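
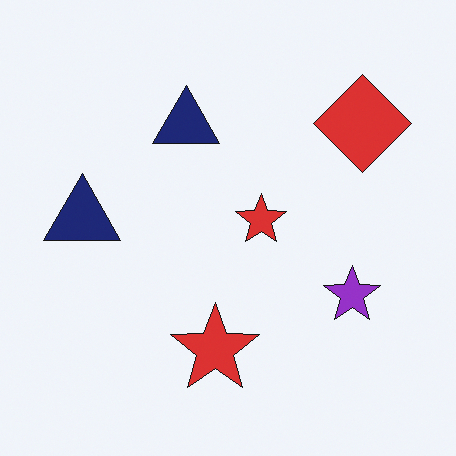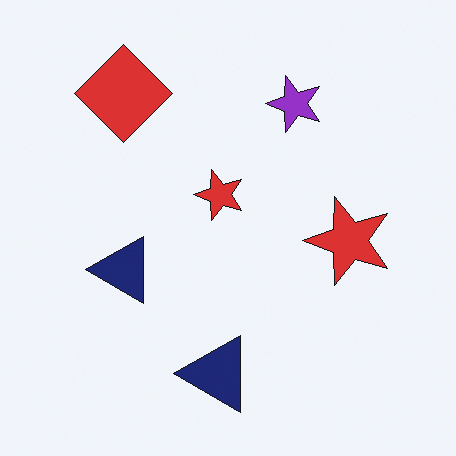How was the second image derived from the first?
The transformation is: rotated 90° counter-clockwise.

The red diamond sits in the top-right of the first image and the top-left of the second — consistent with a whole-image 90° counter-clockwise rotation.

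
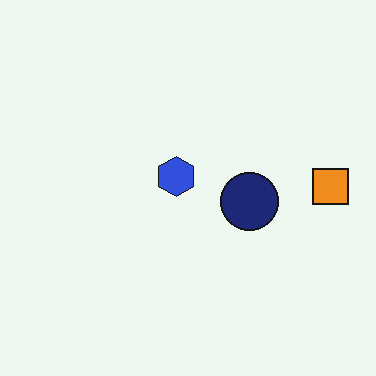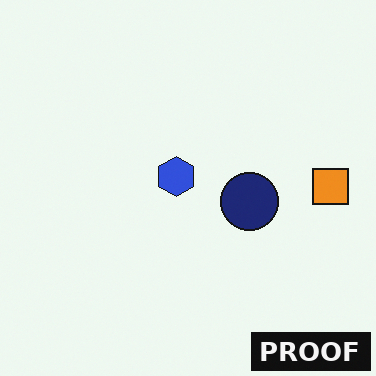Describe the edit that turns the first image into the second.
The transformation is: watermarked with the text "PROOF" in the lower-right corner.

A dark label reading "PROOF" appears in the lower-right corner.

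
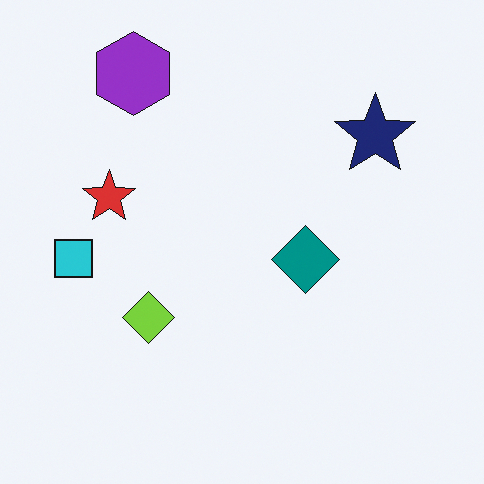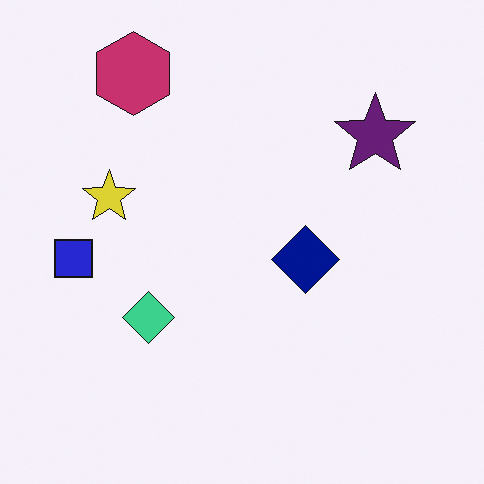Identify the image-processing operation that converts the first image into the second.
It was hue-shifted by a small amount.

Every shape's color has rotated by the same amount around the hue wheel — a uniform hue shift.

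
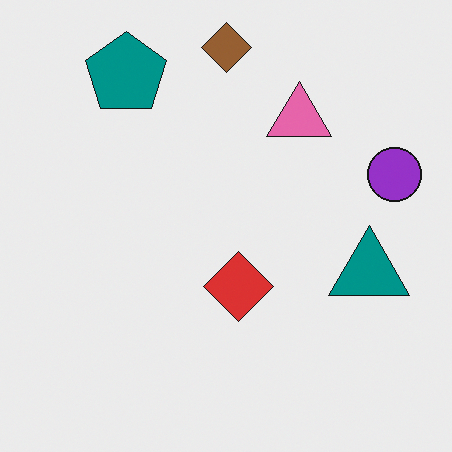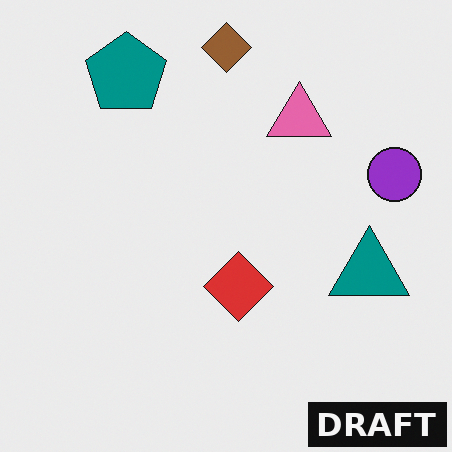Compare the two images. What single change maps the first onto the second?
The image was watermarked with the text "DRAFT" in the lower-right corner.

A dark label reading "DRAFT" appears in the lower-right corner.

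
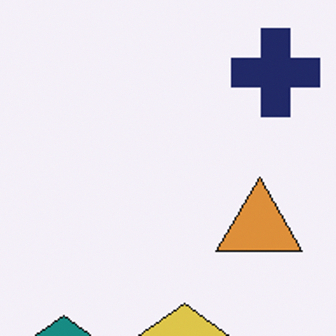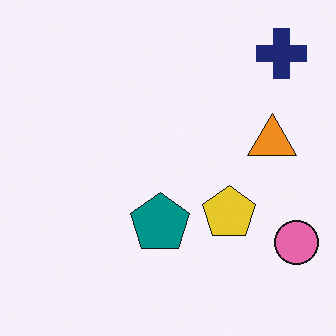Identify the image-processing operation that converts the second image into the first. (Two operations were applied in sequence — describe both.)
This is the original image slightly desaturated, then cropped tightly and scaled back up.

All colors are more muted and greyish — a global saturation change. The visible shapes are larger and the field of view is narrower; shapes near the original edges may be partly or wholly outside the frame — a crop-and-rescale.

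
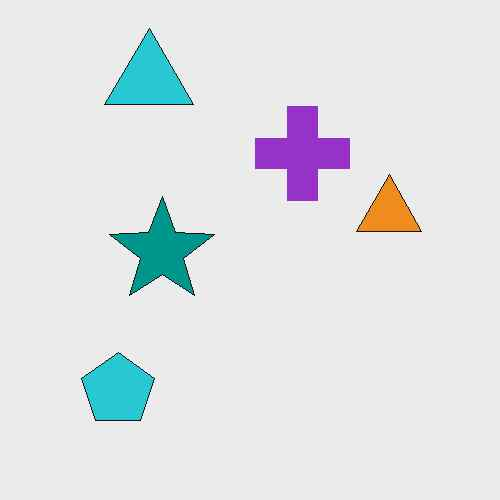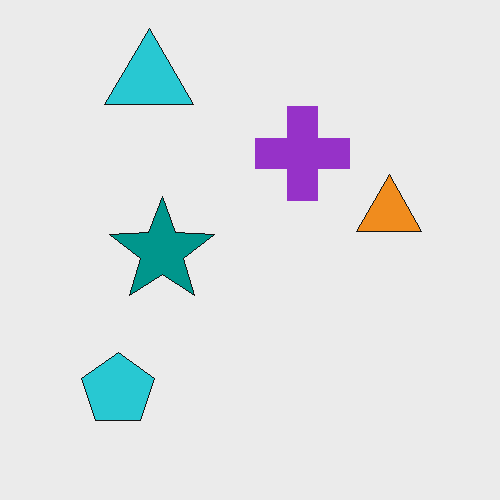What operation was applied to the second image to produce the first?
The image was given moderate JPEG compression.

Blocky 8×8 compression artifacts appear around shape edges and the flat background shows ringing — characteristic JPEG degradation.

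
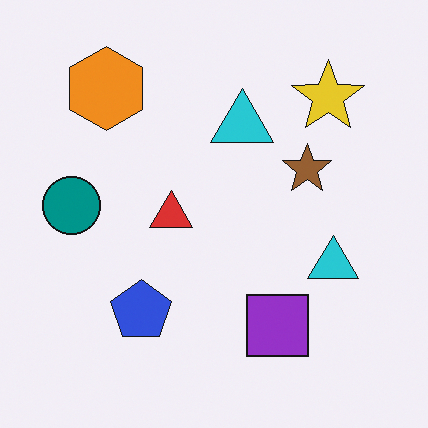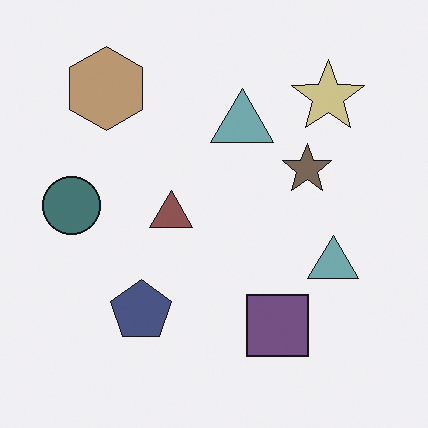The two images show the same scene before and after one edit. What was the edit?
Heavily desaturated.

All colors are more muted and greyish — a global saturation change.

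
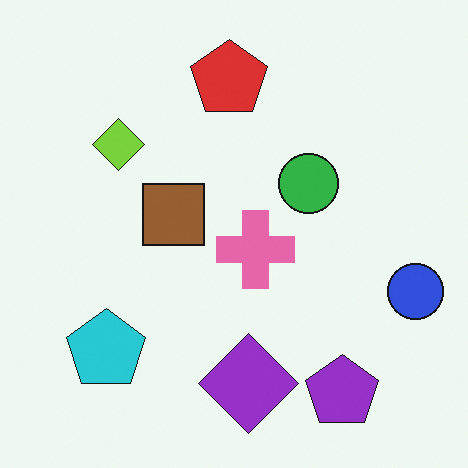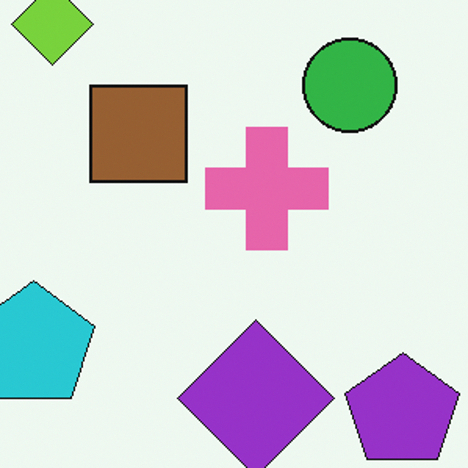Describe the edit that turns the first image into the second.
The second image is the first cropped slightly and scaled back up.

The visible shapes are larger and the field of view is narrower; shapes near the original edges may be partly or wholly outside the frame — a crop-and-rescale.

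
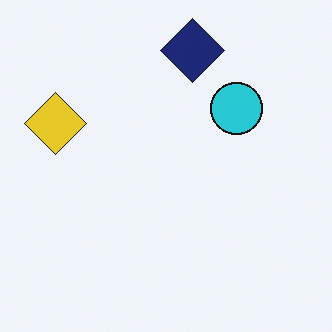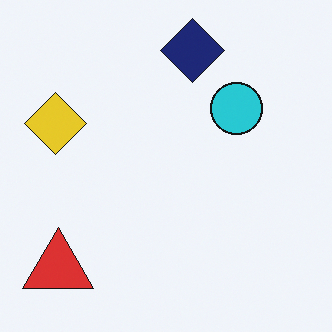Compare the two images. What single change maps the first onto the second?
The image was overlaid with an additional red triangle.

A red triangle appears in the second image that is absent from the first.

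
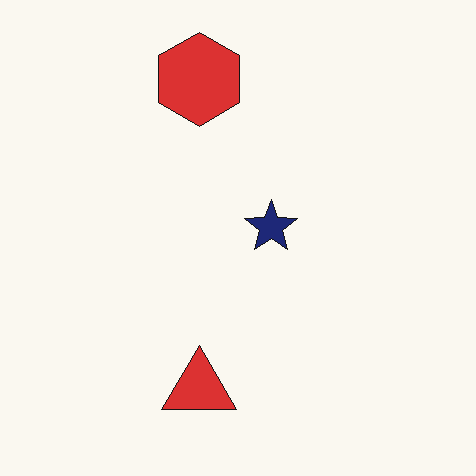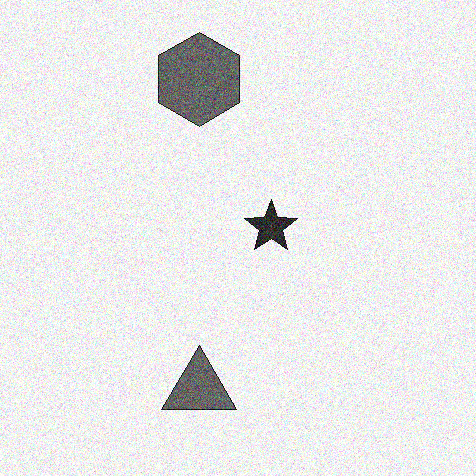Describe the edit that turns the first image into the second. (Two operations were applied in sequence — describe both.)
The transformation is: converted to grayscale, then degraded with visible gaussian noise.

All color is removed — every shape is now a shade of grey. Random speckle covers the whole image, including the flat background.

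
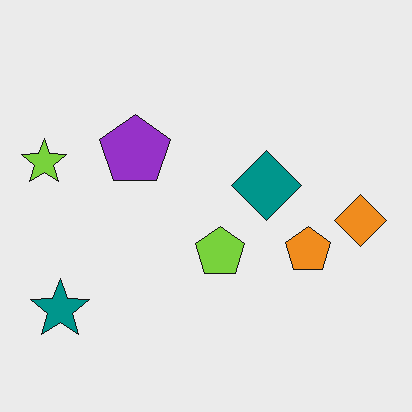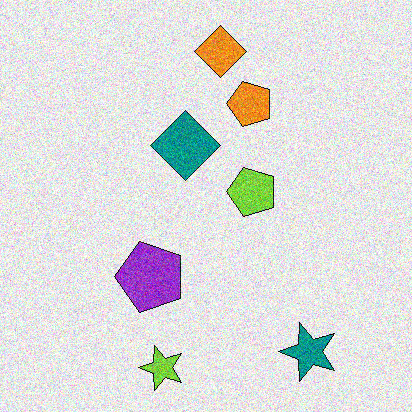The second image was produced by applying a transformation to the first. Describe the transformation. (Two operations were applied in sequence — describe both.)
This is the original image rotated 90° counter-clockwise, then degraded with moderate additive noise.

The teal star sits in the bottom-left of the first image and the bottom-right of the second — consistent with a whole-image 90° counter-clockwise rotation. Random speckle covers the whole image, including the flat background.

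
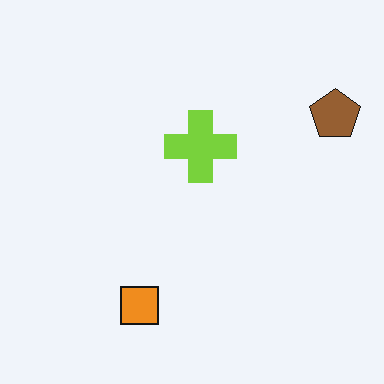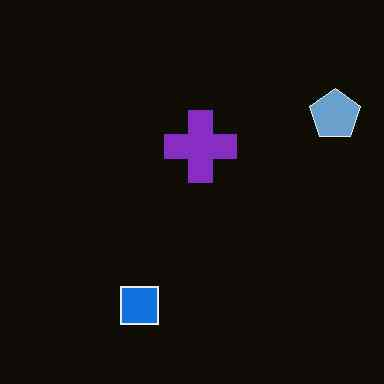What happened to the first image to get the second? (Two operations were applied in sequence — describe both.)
It was color-inverted (negative), then JPEG-compressed with visible artifacts.

The light background has become dark and every shape's color is its complement — a photographic negative. Blocky 8×8 compression artifacts appear around shape edges and the flat background shows ringing — characteristic JPEG degradation.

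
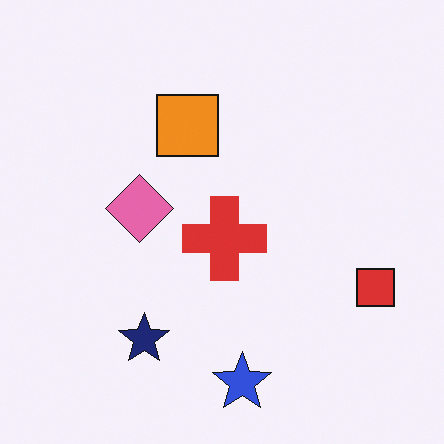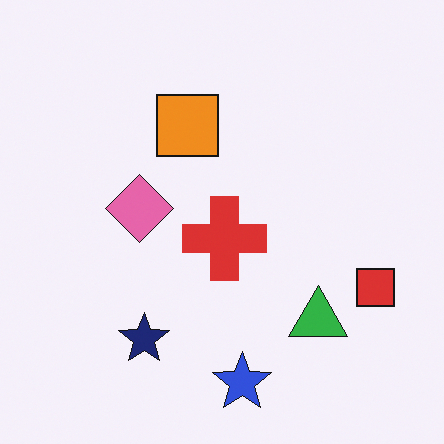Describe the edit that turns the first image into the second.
It was overlaid with an additional green triangle.

A green triangle appears in the second image that is absent from the first.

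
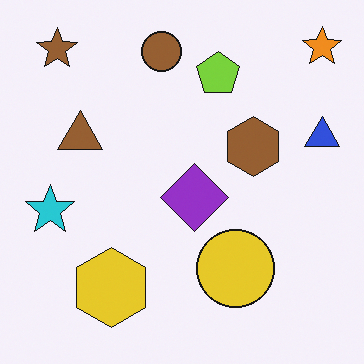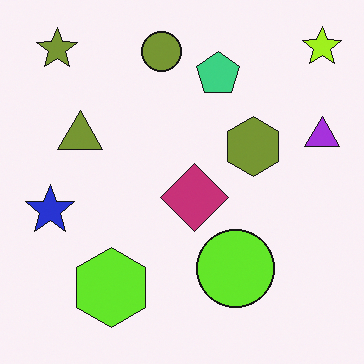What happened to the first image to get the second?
The second image is the first hue-shifted by a small amount.

Every shape's color has rotated by the same amount around the hue wheel — a uniform hue shift.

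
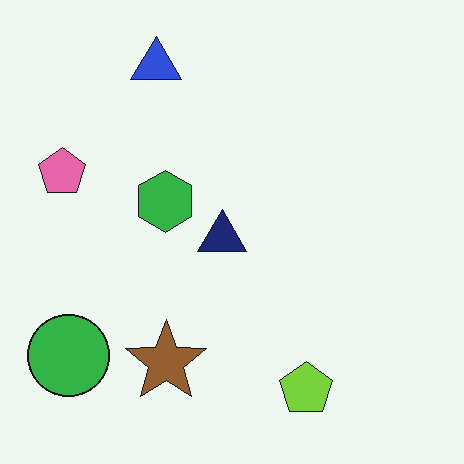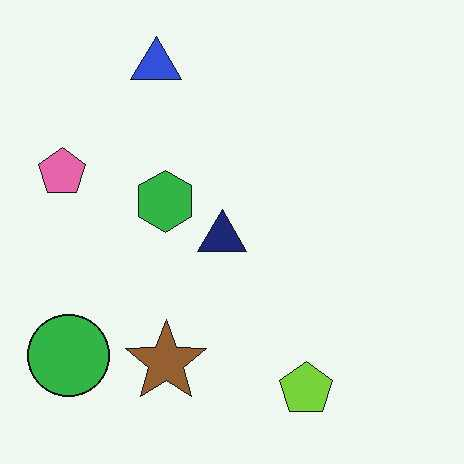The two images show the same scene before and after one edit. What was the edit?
The image was JPEG-compressed with visible artifacts.

Blocky 8×8 compression artifacts appear around shape edges and the flat background shows ringing — characteristic JPEG degradation.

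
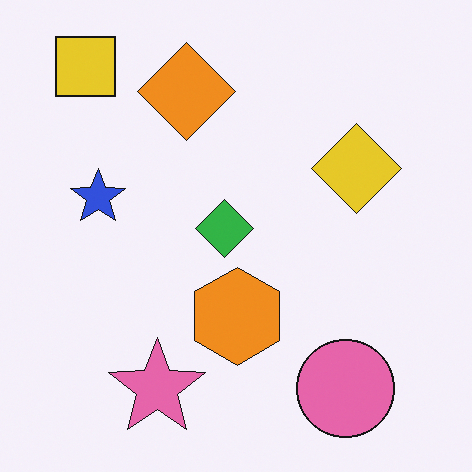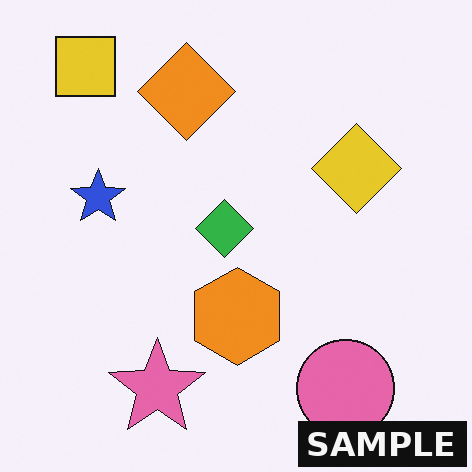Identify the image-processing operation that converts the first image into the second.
This is the original image watermarked with the text "SAMPLE" in the lower-right corner.

A dark label reading "SAMPLE" appears in the lower-right corner.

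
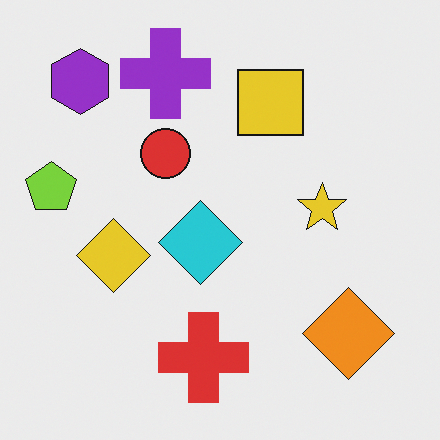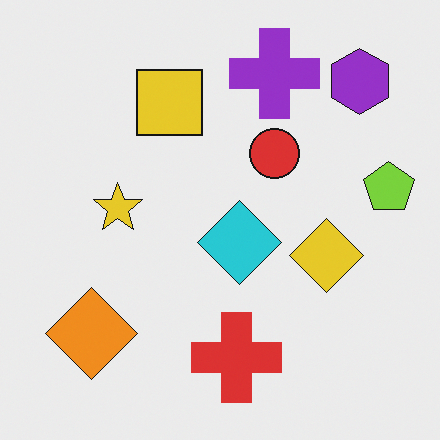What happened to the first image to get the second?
The transformation is: flipped horizontally (left ↔ right).

The lime pentagon is in the left of the first image and the right of the second — shapes on opposite sides of the vertical midline have swapped in a mirror flip.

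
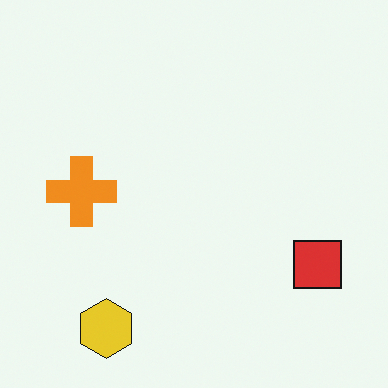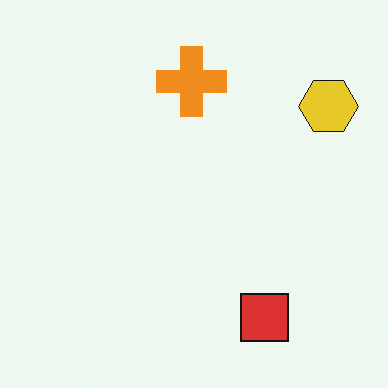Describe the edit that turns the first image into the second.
It was transposed (reflected across the top-left ↔ bottom-right diagonal).

Shapes have swapped their row and column positions — what was in the top-right is now in the bottom-left — a diagonal reflection.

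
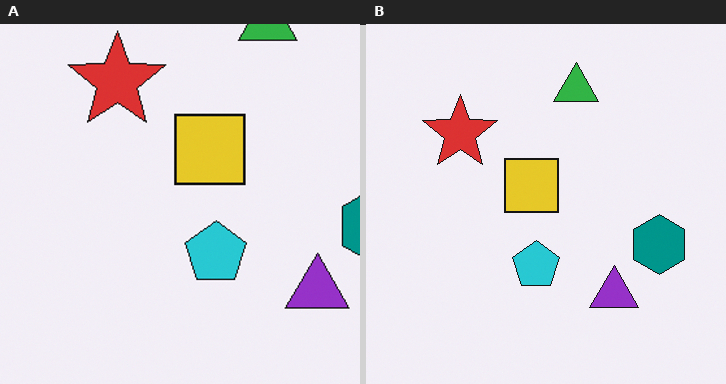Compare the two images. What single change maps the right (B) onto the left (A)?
This is the original image cropped slightly and scaled back up.

The visible shapes are larger and the field of view is narrower; shapes near the original edges may be partly or wholly outside the frame — a crop-and-rescale.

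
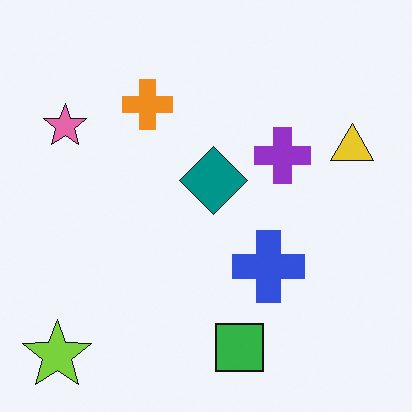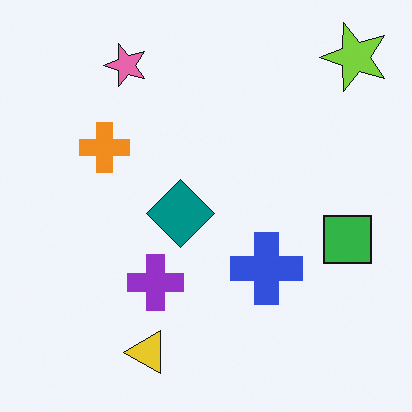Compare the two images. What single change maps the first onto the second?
This is the original image transposed (reflected across the top-left ↔ bottom-right diagonal).

Shapes have swapped their row and column positions — what was in the top-right is now in the bottom-left — a diagonal reflection.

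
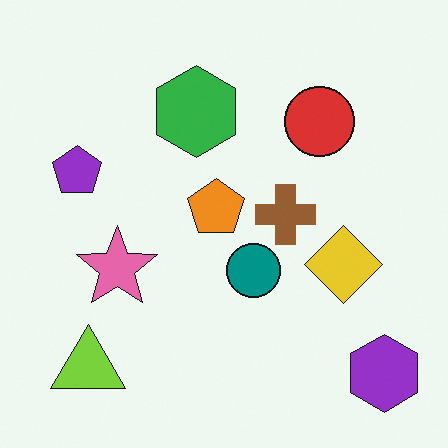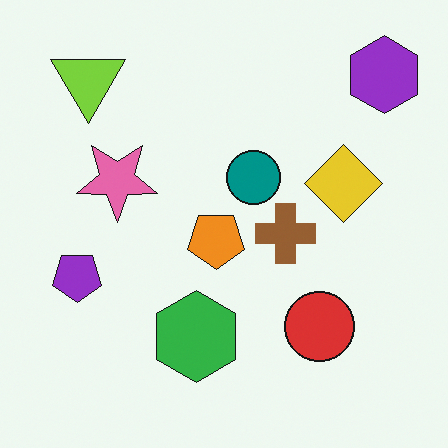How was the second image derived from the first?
The image was flipped vertically (top ↔ bottom).

The purple hexagon is in the bottom-right of the first image and the top-right of the second — shapes on opposite sides of the horizontal midline have swapped in a mirror flip.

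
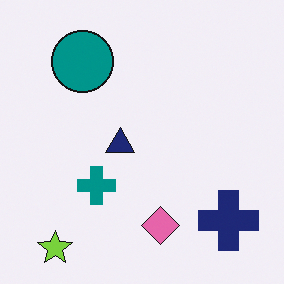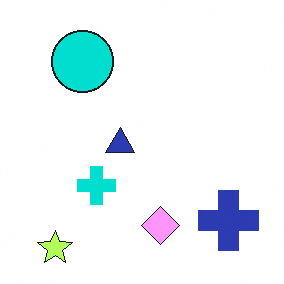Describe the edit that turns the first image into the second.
The transformation is: noticeably brightened.

Every pixel — background and shapes alike — is uniformly brightened.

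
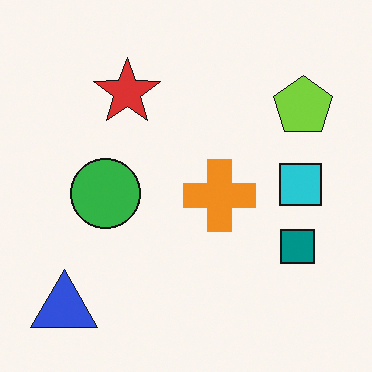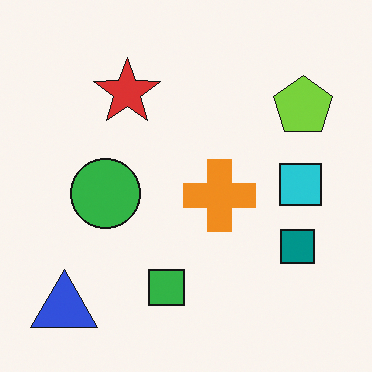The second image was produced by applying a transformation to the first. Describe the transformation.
This is the original image overlaid with an additional green square.

A green square appears in the second image that is absent from the first.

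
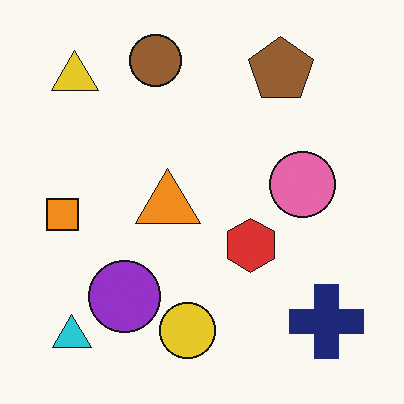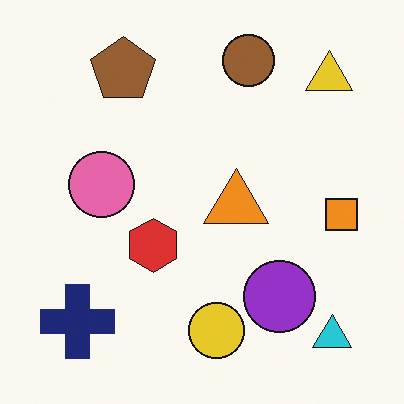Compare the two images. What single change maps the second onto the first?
Flipped horizontally (left ↔ right).

The orange square is in the right of the second image and the left of the first — shapes on opposite sides of the vertical midline have swapped in a mirror flip.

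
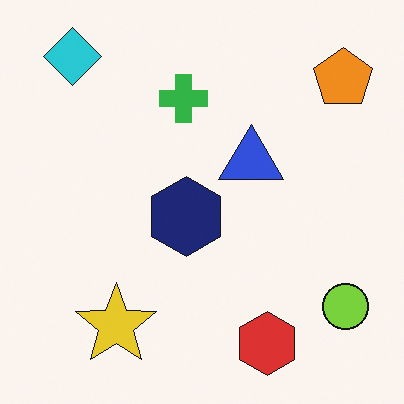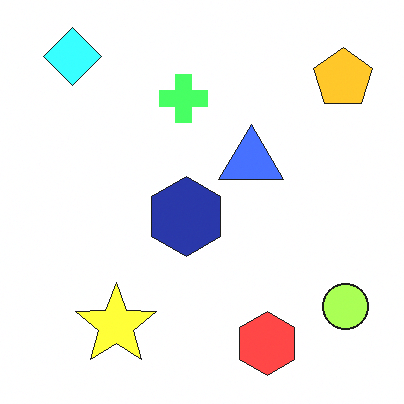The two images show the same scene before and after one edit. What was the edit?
The image was brightened a lot.

Every pixel — background and shapes alike — is uniformly brightened.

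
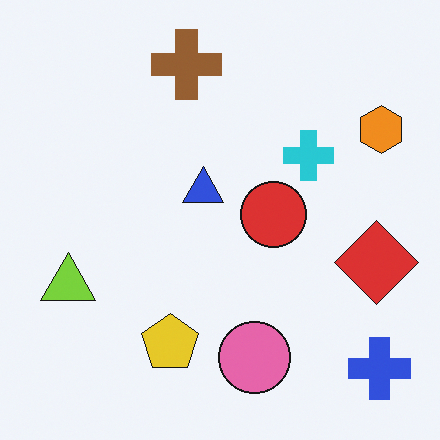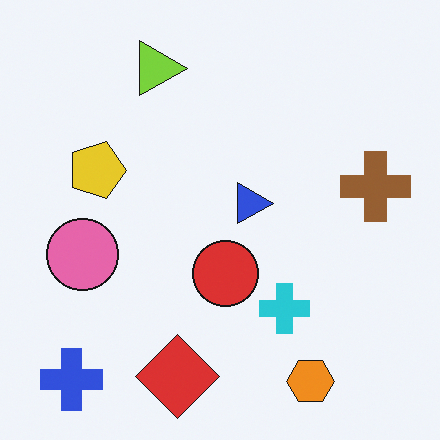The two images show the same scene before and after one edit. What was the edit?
The image was rotated 90° clockwise.

The blue cross sits in the bottom-right of the first image and the bottom-left of the second — consistent with a whole-image 90° clockwise rotation.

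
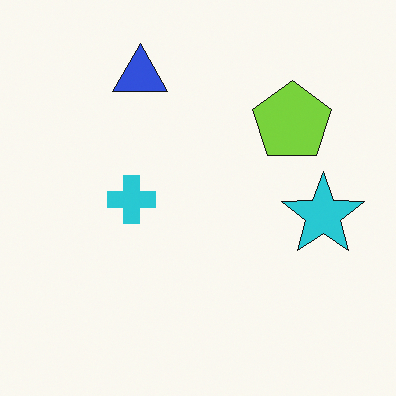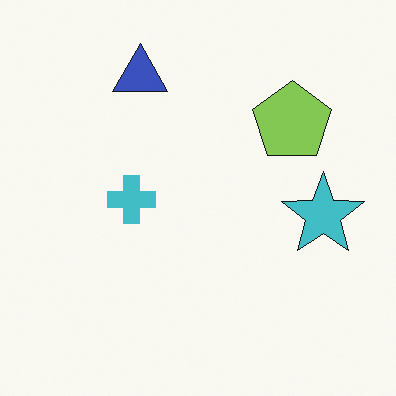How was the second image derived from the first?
The transformation is: slightly desaturated.

All colors are more muted and greyish — a global saturation change.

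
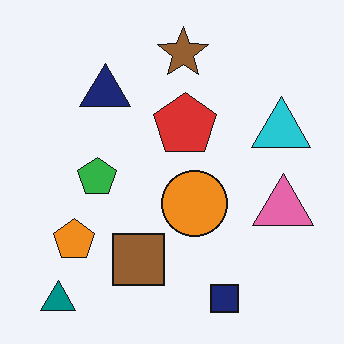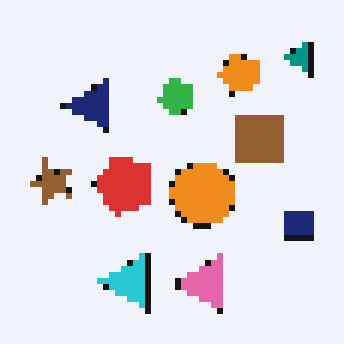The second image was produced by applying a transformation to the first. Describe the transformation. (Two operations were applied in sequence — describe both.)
The second image is the first moderately pixelated, then transposed (reflected across the top-left ↔ bottom-right diagonal).

Shapes are reduced to large square blocks; fine edges and outlines are lost — a downscale-then-upscale (mosaic) effect. Shapes have swapped their row and column positions — what was in the top-right is now in the bottom-left — a diagonal reflection.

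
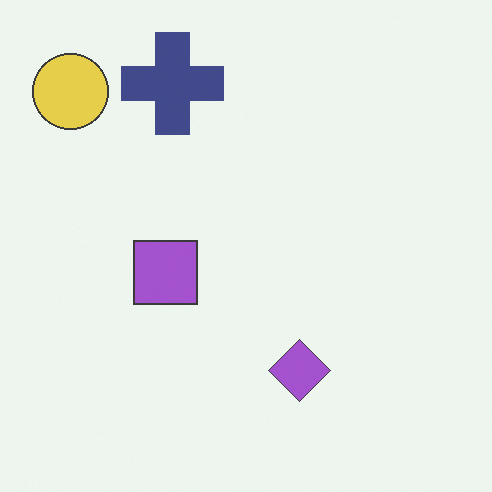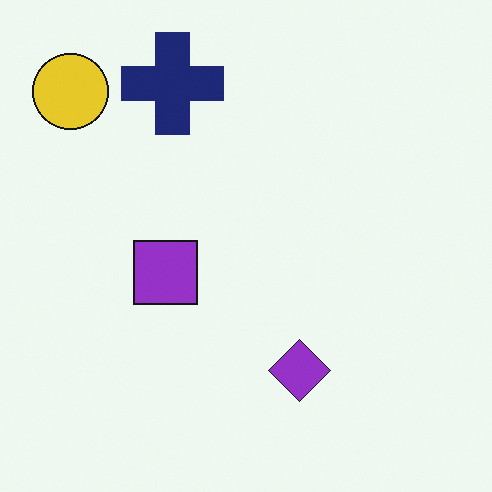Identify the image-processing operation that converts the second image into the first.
It was given slightly reduced contrast.

Tones are pushed toward mid-grey across the whole image — a global contrast change.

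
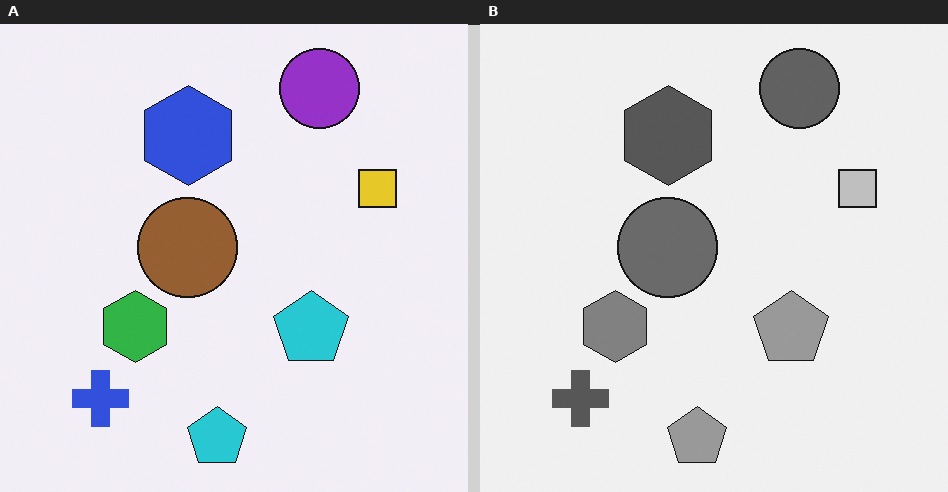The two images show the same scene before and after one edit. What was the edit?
This is the original image converted to grayscale.

All color is removed — every shape is now a shade of grey.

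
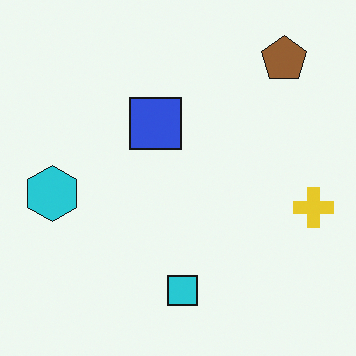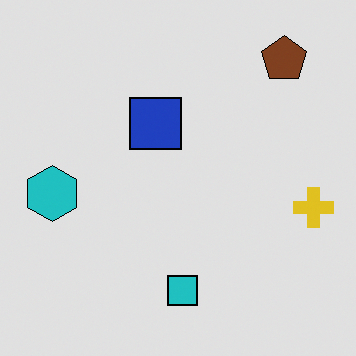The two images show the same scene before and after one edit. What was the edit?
The transformation is: moderately posterized.

Each flat color has snapped to a coarser quantized level — most visibly, the near-white background has dropped to a flat grey.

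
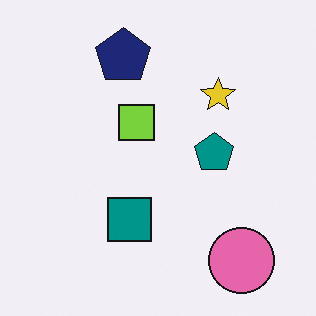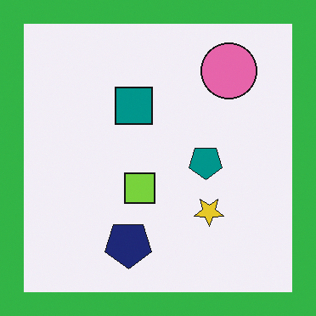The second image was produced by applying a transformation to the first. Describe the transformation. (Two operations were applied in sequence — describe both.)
It was flipped vertically (top ↔ bottom), then framed with a green border.

The pink circle is in the bottom-right of the first image and the top-right of the second — shapes on opposite sides of the horizontal midline have swapped in a mirror flip. A solid green frame runs around the edge of the second image, with the content slightly shrunk inside it.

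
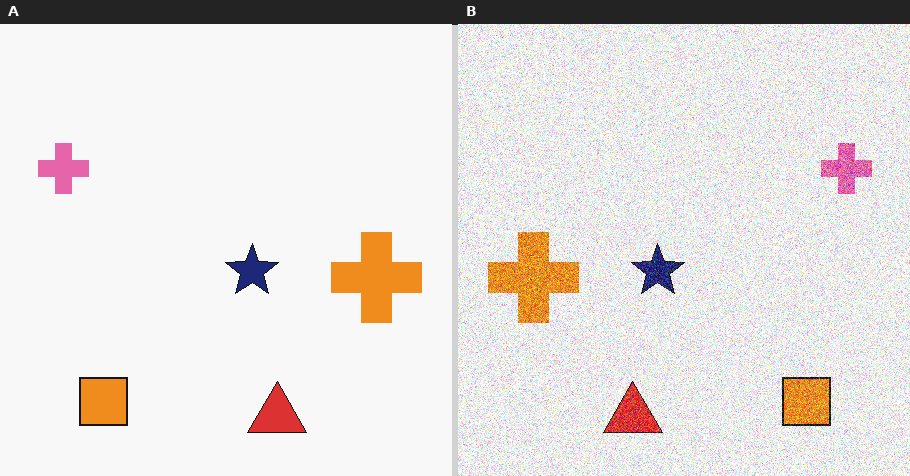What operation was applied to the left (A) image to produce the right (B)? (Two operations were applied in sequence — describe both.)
The image was flipped horizontally (left ↔ right), then degraded with strong gaussian noise.

The pink cross is in the top-left of the left (A) image and the top-right of the right (B) — shapes on opposite sides of the vertical midline have swapped in a mirror flip. Random speckle covers the whole image, including the flat background.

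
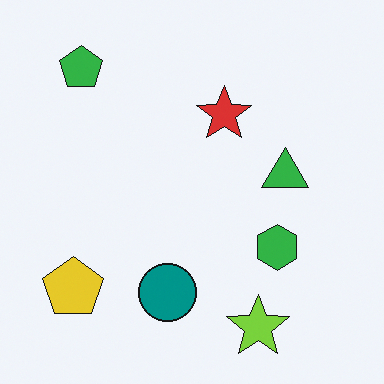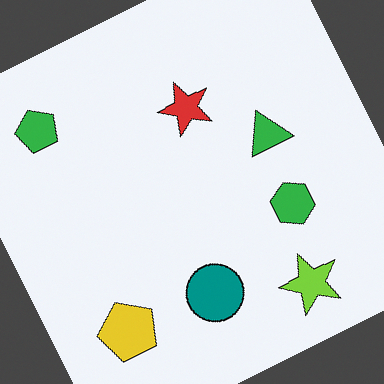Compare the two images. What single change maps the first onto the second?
Rotated counter-clockwise by a moderate amount.

Every shape is tilted by the same angle and the image corners show triangular fill wedges — a whole-image rotation by a non-right angle.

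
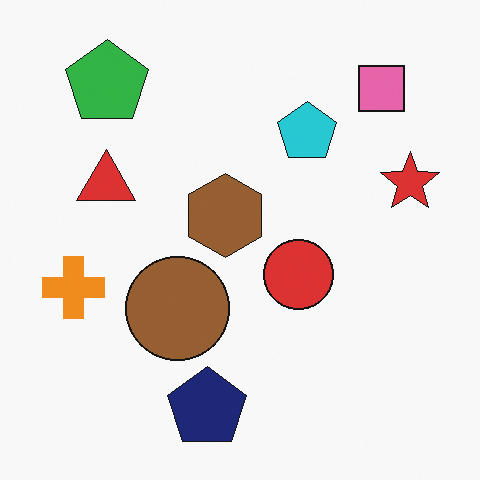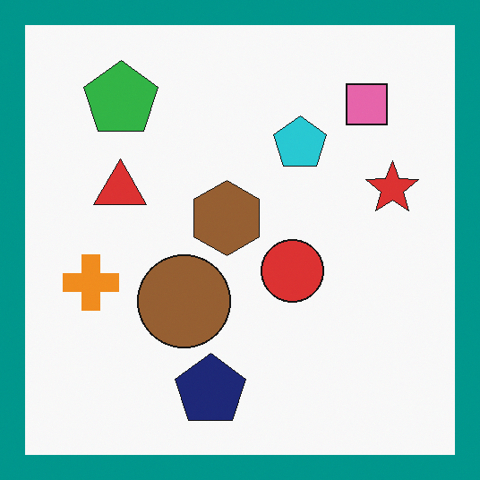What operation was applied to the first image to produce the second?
The image was framed with a teal border.

A solid teal frame runs around the edge of the second image, with the content slightly shrunk inside it.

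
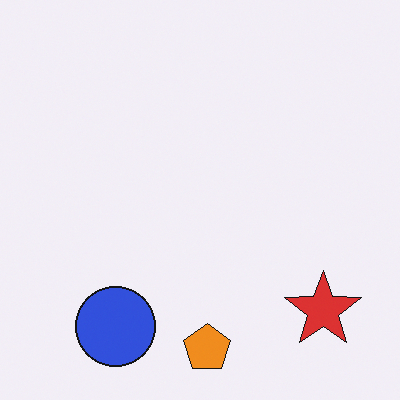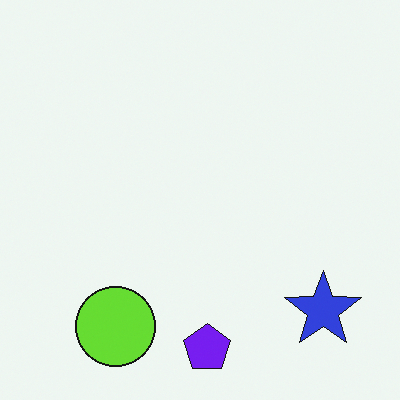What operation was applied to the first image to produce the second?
Hue-shifted by a large amount.

Every shape's color has rotated by the same amount around the hue wheel — a uniform hue shift.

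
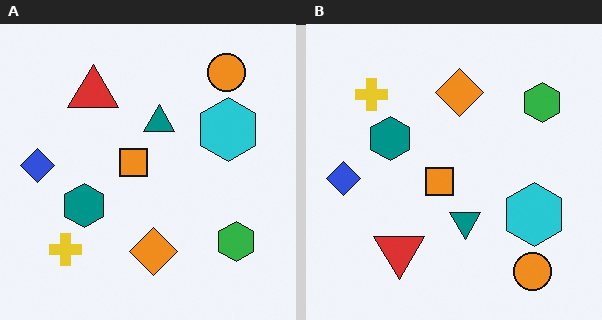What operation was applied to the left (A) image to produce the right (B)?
It was flipped vertically (top ↔ bottom).

The orange circle is in the top-right of the left (A) image and the bottom-right of the right (B) — shapes on opposite sides of the horizontal midline have swapped in a mirror flip.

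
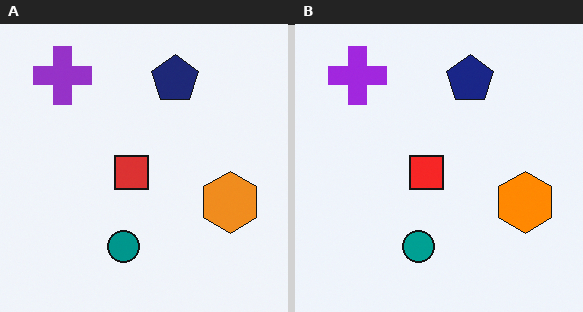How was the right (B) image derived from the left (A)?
It was slightly oversaturated.

All colors are more vivid — a global saturation change.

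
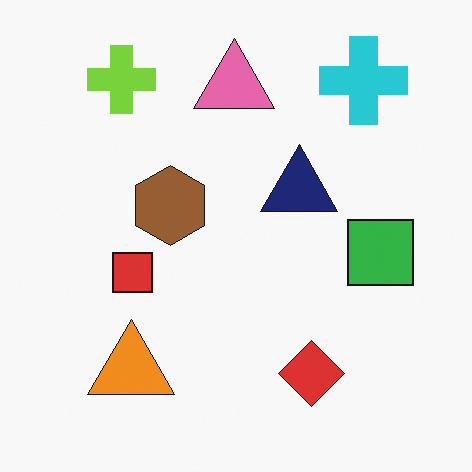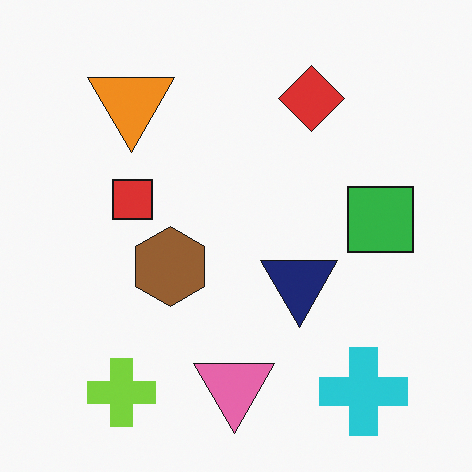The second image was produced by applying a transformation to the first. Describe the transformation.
Flipped vertically (top ↔ bottom).

The lime cross is in the top-left of the first image and the bottom-left of the second — shapes on opposite sides of the horizontal midline have swapped in a mirror flip.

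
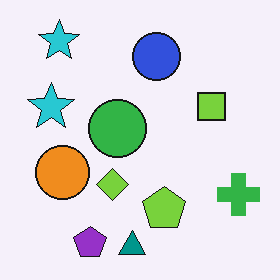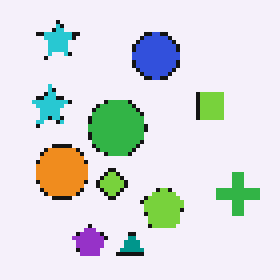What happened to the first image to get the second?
It was lightly pixelated (a mild mosaic effect).

Shapes are reduced to large square blocks; fine edges and outlines are lost — a downscale-then-upscale (mosaic) effect.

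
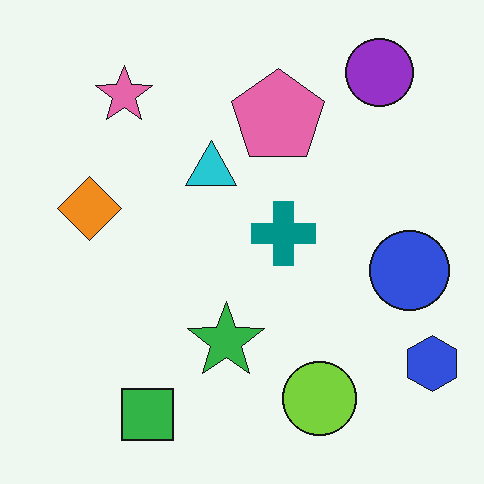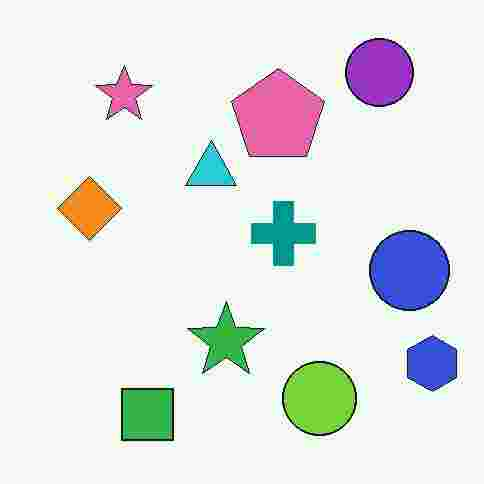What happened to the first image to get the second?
The second image is the first degraded with heavy JPEG compression.

Blocky 8×8 compression artifacts appear around shape edges and the flat background shows ringing — characteristic JPEG degradation.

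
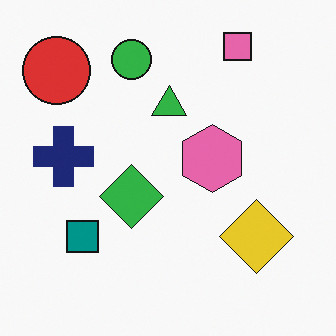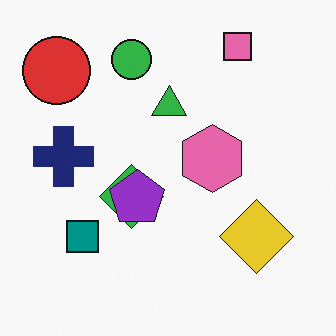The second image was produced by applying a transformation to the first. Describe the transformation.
The second image is the first overlaid with an additional purple pentagon.

A purple pentagon appears in the second image that is absent from the first.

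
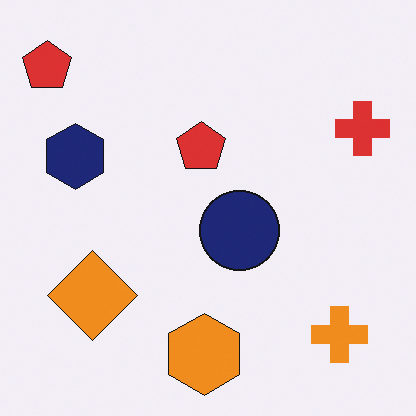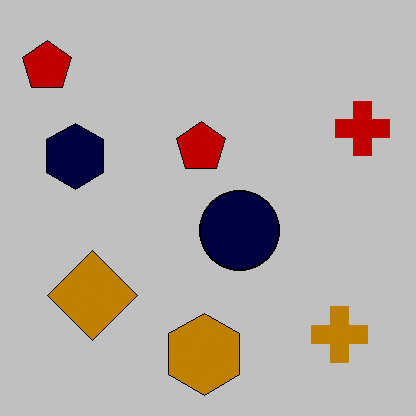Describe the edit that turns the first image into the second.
The transformation is: aggressively posterized.

Each flat color has snapped to a coarser quantized level — most visibly, the near-white background has dropped to a flat grey.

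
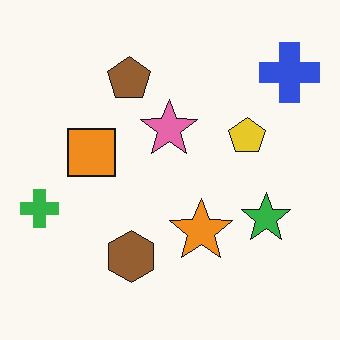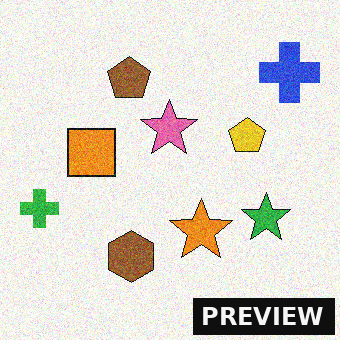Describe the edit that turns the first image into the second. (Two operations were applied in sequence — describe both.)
The transformation is: degraded with visible gaussian noise, then watermarked with the text "PREVIEW" in the lower-right corner.

Random speckle covers the whole image, including the flat background. A dark label reading "PREVIEW" appears in the lower-right corner.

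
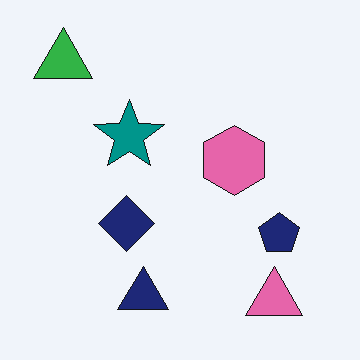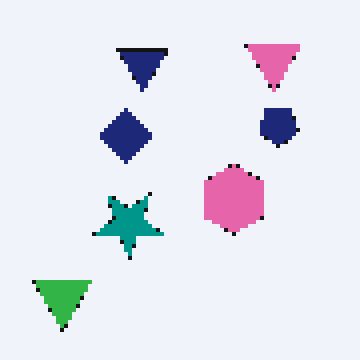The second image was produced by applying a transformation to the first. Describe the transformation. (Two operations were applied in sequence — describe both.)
The transformation is: flipped vertically (top ↔ bottom), then mildly pixelated.

The pink triangle is in the bottom-right of the first image and the top-right of the second — shapes on opposite sides of the horizontal midline have swapped in a mirror flip. Shapes are reduced to large square blocks; fine edges and outlines are lost — a downscale-then-upscale (mosaic) effect.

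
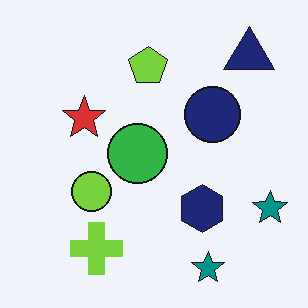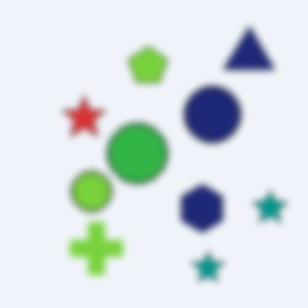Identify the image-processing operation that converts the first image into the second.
The second image is the first moderately blurred.

Shape edges and outlines are uniformly softened across the whole image.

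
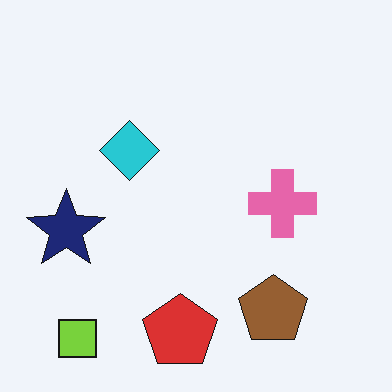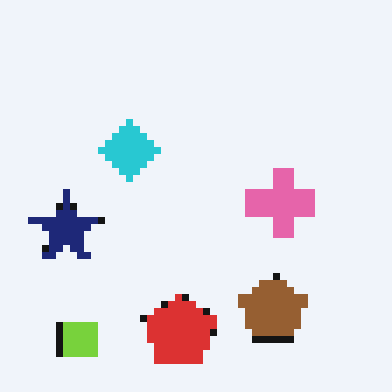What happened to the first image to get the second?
It was moderately pixelated.

Shapes are reduced to large square blocks; fine edges and outlines are lost — a downscale-then-upscale (mosaic) effect.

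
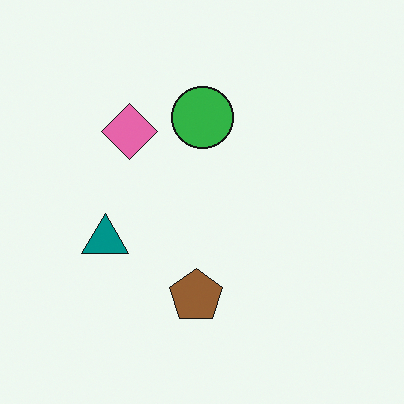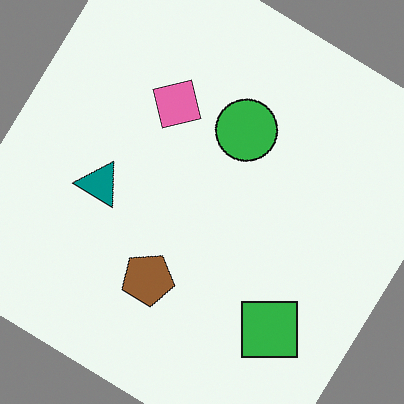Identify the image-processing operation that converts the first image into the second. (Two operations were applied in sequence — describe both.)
The transformation is: rotated clockwise by a large amount — several tens of degrees, then overlaid with an additional green square.

Every shape is tilted by the same angle and the image corners show triangular fill wedges — a whole-image rotation by a non-right angle. A green square appears in the second image that is absent from the first.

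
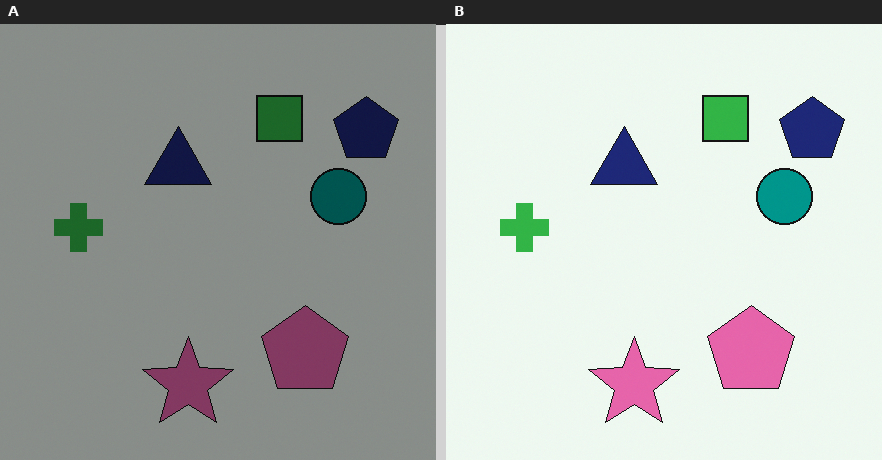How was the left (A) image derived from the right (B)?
The left (A) image is the right (B) darkened a lot.

Every pixel — background and shapes alike — is uniformly darkened.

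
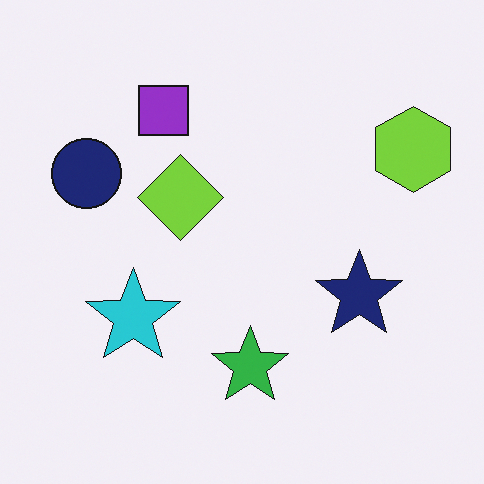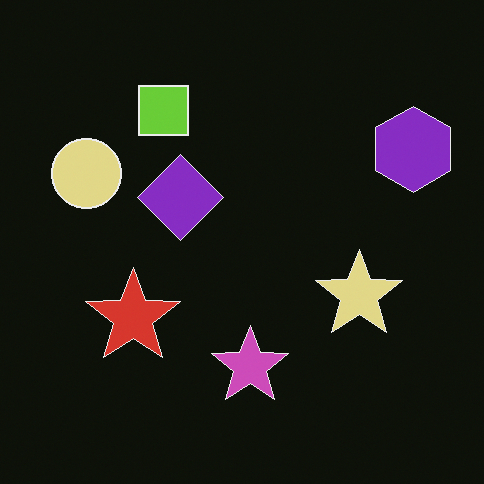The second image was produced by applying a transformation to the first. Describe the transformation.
The transformation is: color-inverted (negative).

The light background has become dark and every shape's color is its complement — a photographic negative.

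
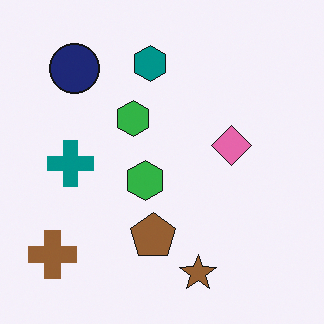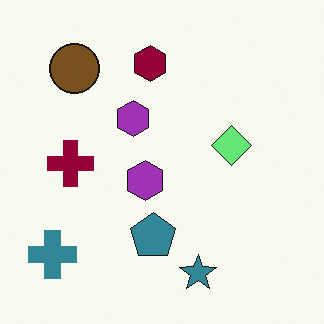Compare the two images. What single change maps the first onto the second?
The image was hue-shifted by a large amount.

Every shape's color has rotated by the same amount around the hue wheel — a uniform hue shift.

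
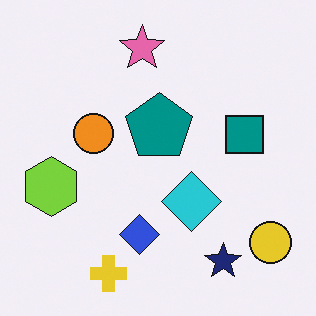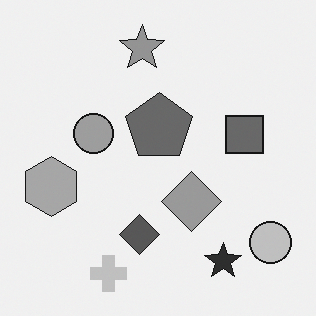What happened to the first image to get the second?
This is the original image converted to grayscale.

All color is removed — every shape is now a shade of grey.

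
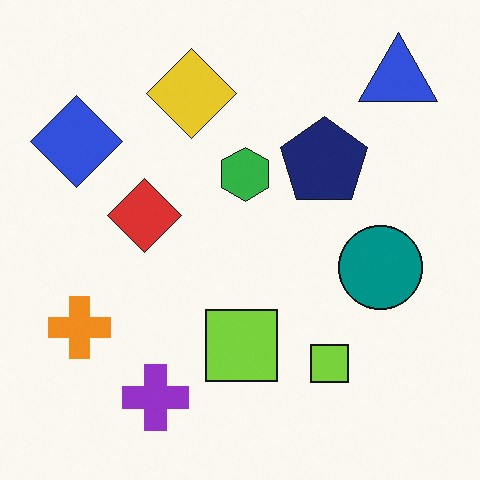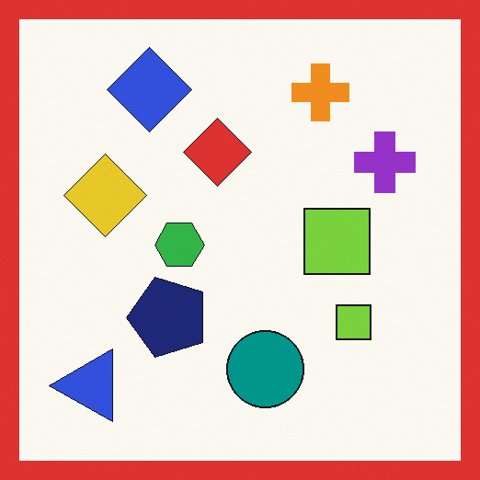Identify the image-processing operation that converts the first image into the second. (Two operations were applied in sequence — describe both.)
It was transposed (reflected across the top-left ↔ bottom-right diagonal), then framed with a red border.

Shapes have swapped their row and column positions — what was in the top-right is now in the bottom-left — a diagonal reflection. A solid red frame runs around the edge of the second image, with the content slightly shrunk inside it.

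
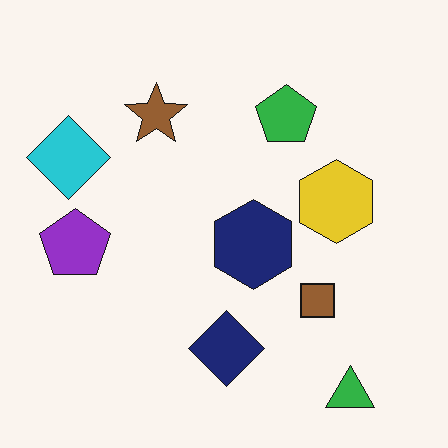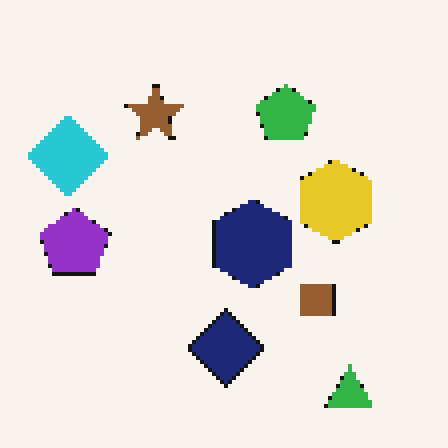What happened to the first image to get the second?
The image was mildly pixelated.

Shapes are reduced to large square blocks; fine edges and outlines are lost — a downscale-then-upscale (mosaic) effect.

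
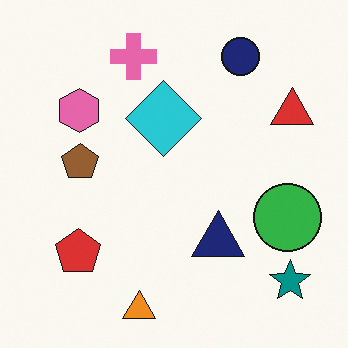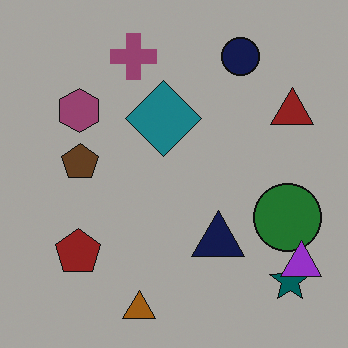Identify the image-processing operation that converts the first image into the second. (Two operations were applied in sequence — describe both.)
Darkened a lot, then overlaid with an additional purple triangle.

Every pixel — background and shapes alike — is uniformly darkened. A purple triangle appears in the second image that is absent from the first.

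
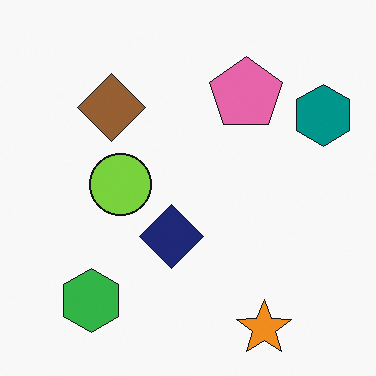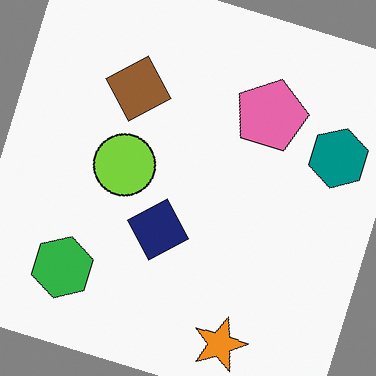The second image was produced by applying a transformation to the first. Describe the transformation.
The image was rotated clockwise by a moderate amount.

Every shape is tilted by the same angle and the image corners show triangular fill wedges — a whole-image rotation by a non-right angle.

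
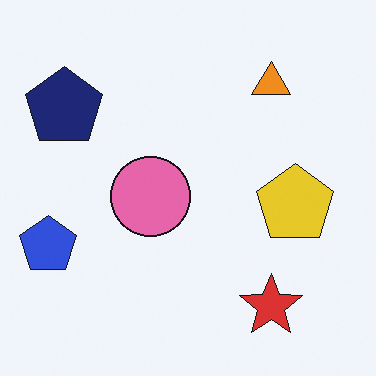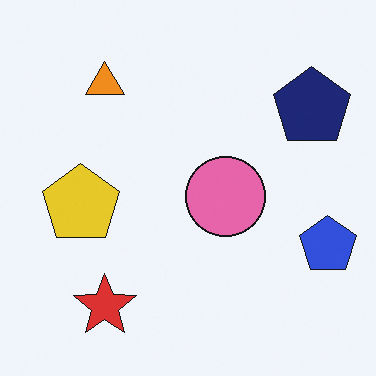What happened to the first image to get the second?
Flipped horizontally (left ↔ right).

The blue pentagon is in the left of the first image and the right of the second — shapes on opposite sides of the vertical midline have swapped in a mirror flip.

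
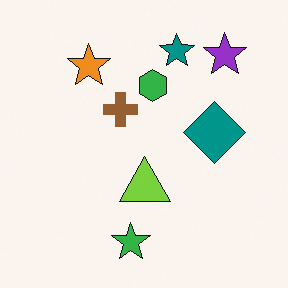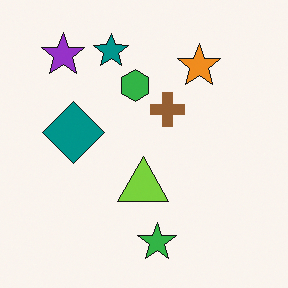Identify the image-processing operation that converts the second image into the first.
This is the original image flipped horizontally (left ↔ right).

The purple star is in the top-left of the second image and the top-right of the first — shapes on opposite sides of the vertical midline have swapped in a mirror flip.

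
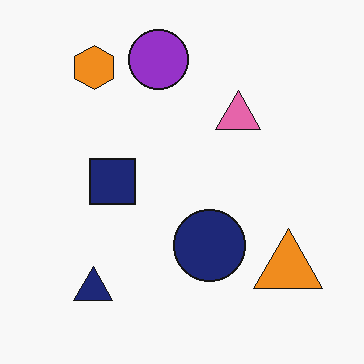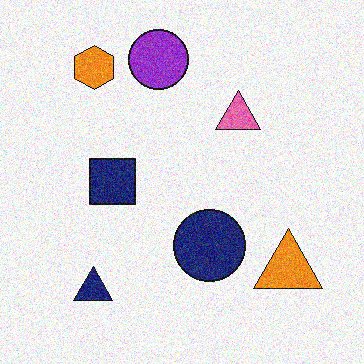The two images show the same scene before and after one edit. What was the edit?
It was degraded with moderate additive noise.

Random speckle covers the whole image, including the flat background.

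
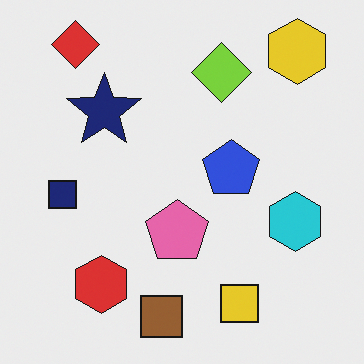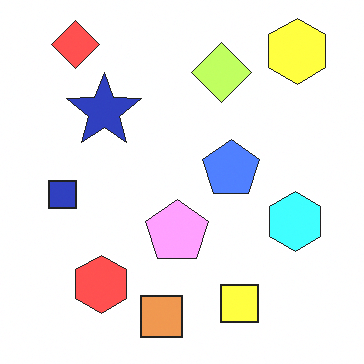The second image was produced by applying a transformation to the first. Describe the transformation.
Noticeably brightened.

Every pixel — background and shapes alike — is uniformly brightened.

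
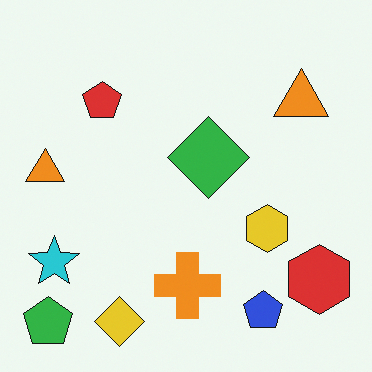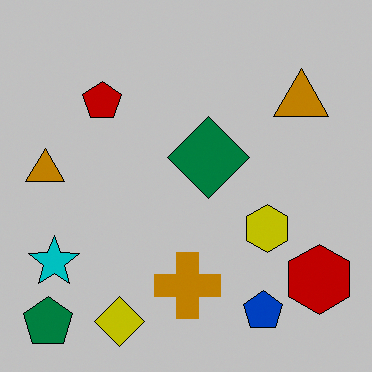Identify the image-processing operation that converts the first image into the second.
The transformation is: aggressively posterized.

Each flat color has snapped to a coarser quantized level — most visibly, the near-white background has dropped to a flat grey.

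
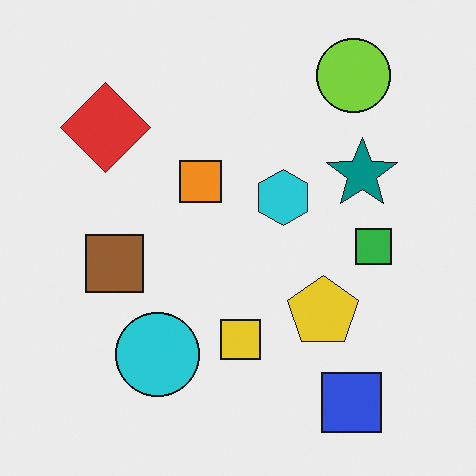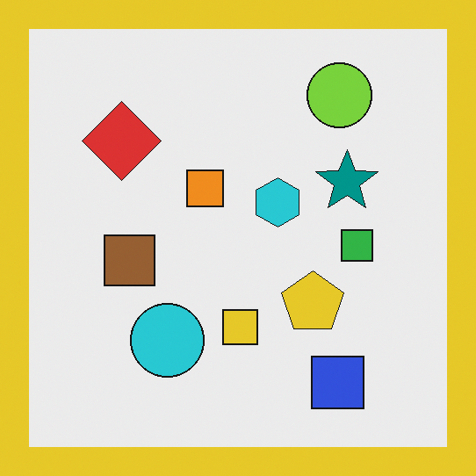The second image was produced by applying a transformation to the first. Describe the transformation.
The second image is the first framed with a yellow border.

A solid yellow frame runs around the edge of the second image, with the content slightly shrunk inside it.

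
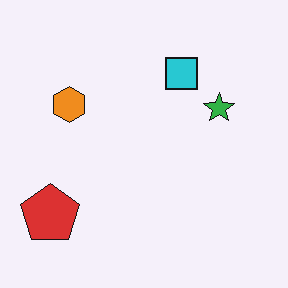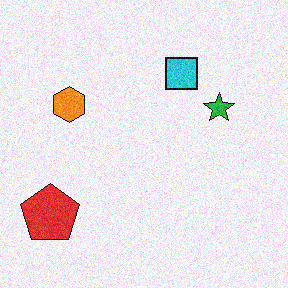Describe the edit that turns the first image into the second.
This is the original image degraded with moderate additive noise.

Random speckle covers the whole image, including the flat background.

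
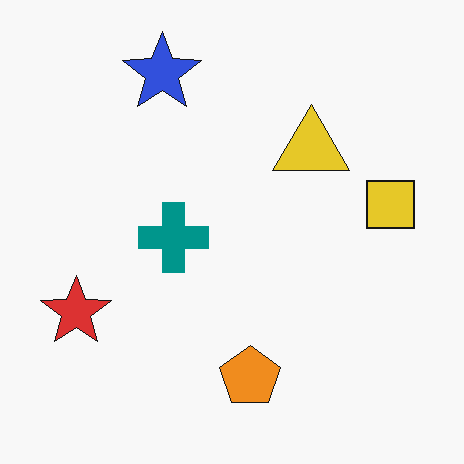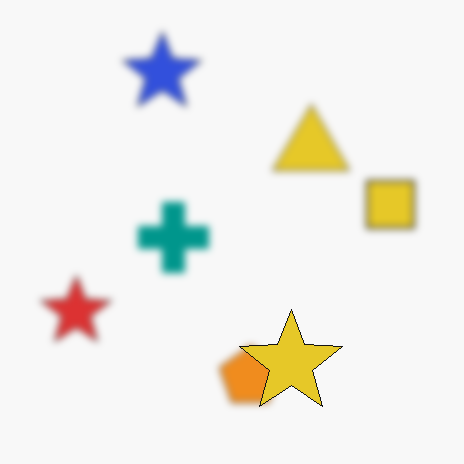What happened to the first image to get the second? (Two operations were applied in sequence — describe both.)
This is the original image noticeably gaussian-blurred, then overlaid with an additional yellow star.

Shape edges and outlines are uniformly softened across the whole image. A yellow star appears in the second image that is absent from the first.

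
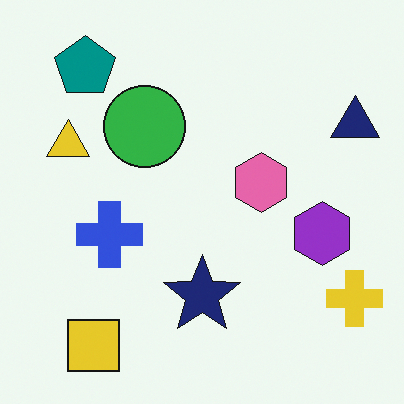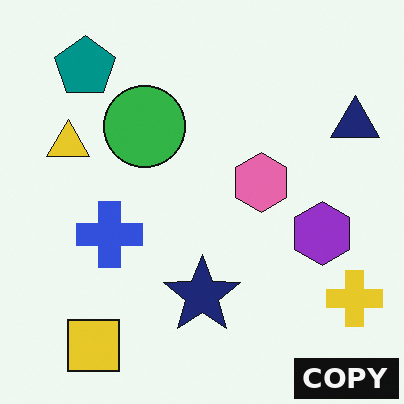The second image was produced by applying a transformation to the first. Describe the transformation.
It was watermarked with the text "COPY" in the lower-right corner.

A dark label reading "COPY" appears in the lower-right corner.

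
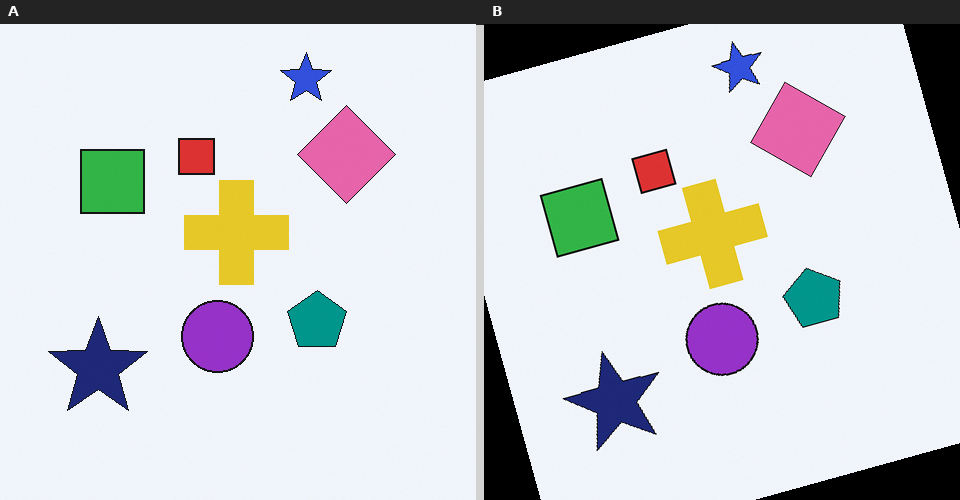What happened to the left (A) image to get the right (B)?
The image was rotated counter-clockwise by a clearly visible amount.

Every shape is tilted by the same angle and the image corners show triangular fill wedges — a whole-image rotation by a non-right angle.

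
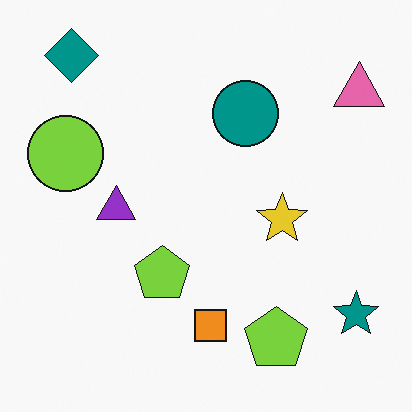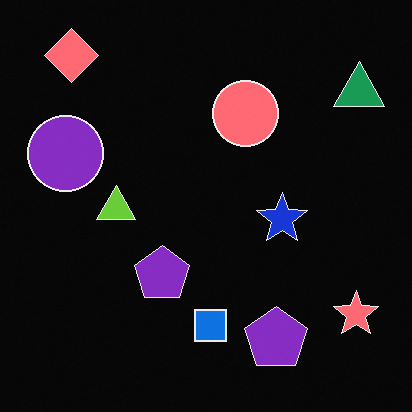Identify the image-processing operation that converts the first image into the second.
It was color-inverted (negative).

The light background has become dark and every shape's color is its complement — a photographic negative.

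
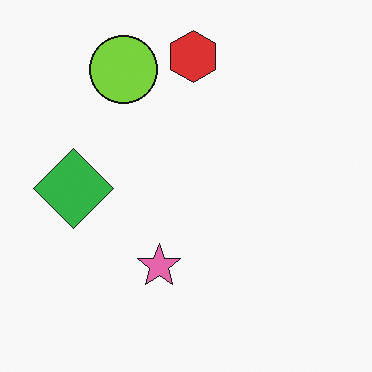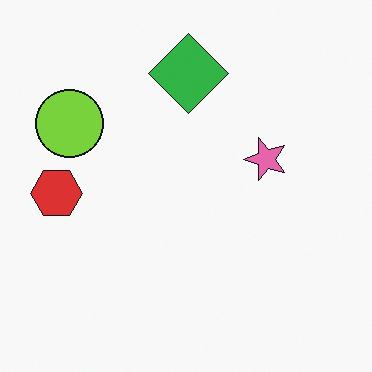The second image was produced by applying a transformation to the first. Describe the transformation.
Transposed (reflected across the top-left ↔ bottom-right diagonal).

Shapes have swapped their row and column positions — what was in the top-right is now in the bottom-left — a diagonal reflection.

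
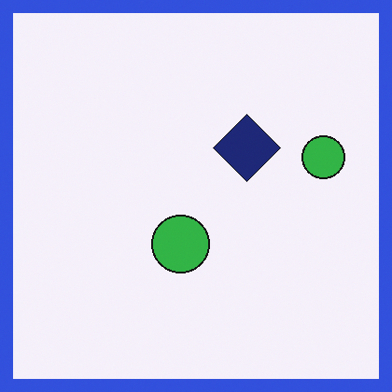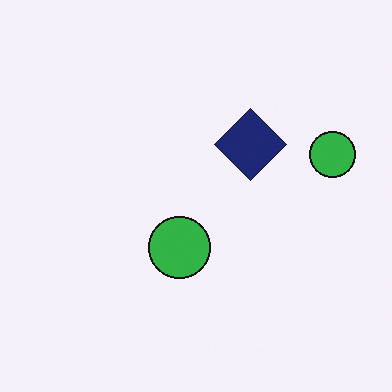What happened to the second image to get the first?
Framed with a blue border.

A solid blue frame runs around the edge of the first image, with the content slightly shrunk inside it.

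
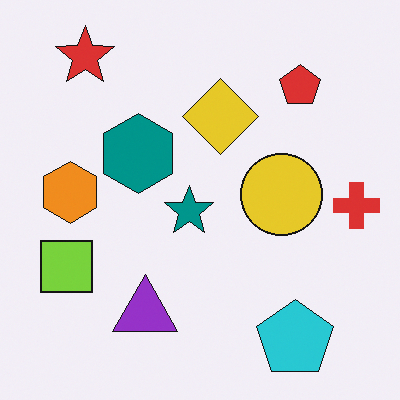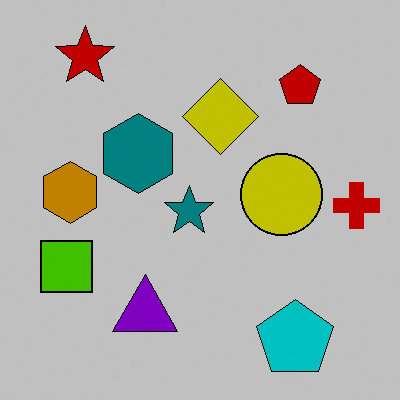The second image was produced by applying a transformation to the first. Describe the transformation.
The transformation is: aggressively posterized.

Each flat color has snapped to a coarser quantized level — most visibly, the near-white background has dropped to a flat grey.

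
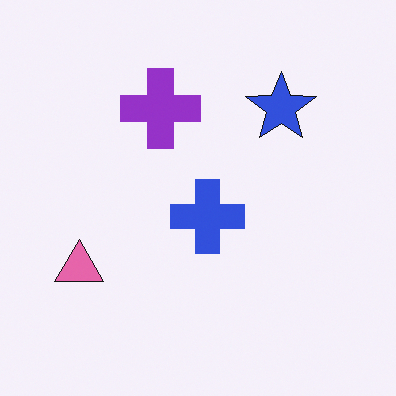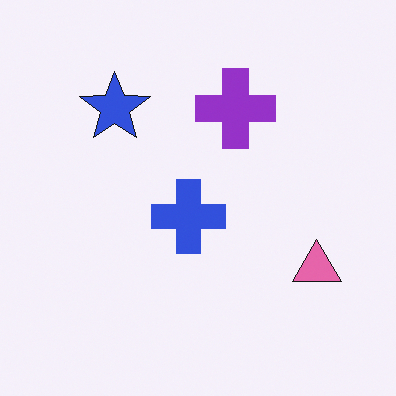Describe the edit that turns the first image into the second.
The transformation is: flipped horizontally (left ↔ right).

The pink triangle is in the bottom-left of the first image and the bottom-right of the second — shapes on opposite sides of the vertical midline have swapped in a mirror flip.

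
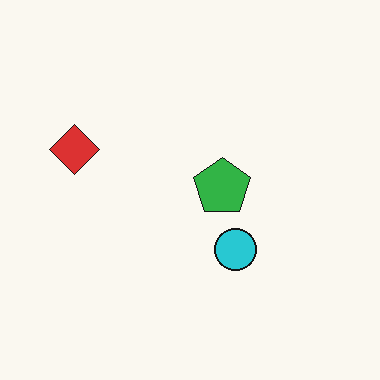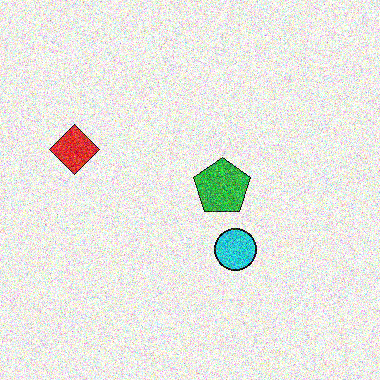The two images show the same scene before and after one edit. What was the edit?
The image was degraded with heavy additive noise.

Random speckle covers the whole image, including the flat background.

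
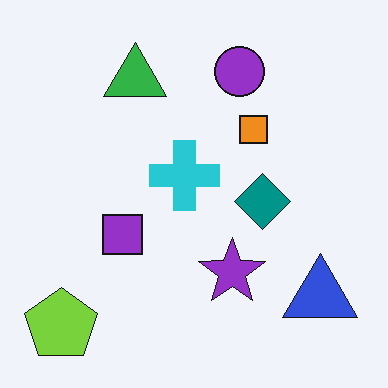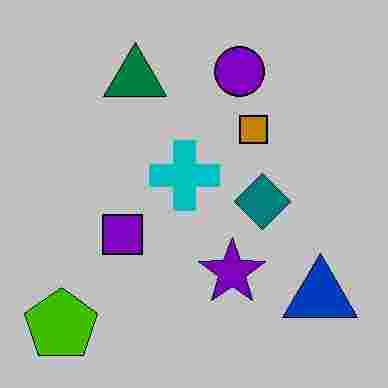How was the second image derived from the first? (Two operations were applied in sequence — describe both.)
This is the original image heavily posterized to just a handful of flat colors, then degraded with heavy JPEG compression.

Each flat color has snapped to a coarser quantized level — most visibly, the near-white background has dropped to a flat grey. Blocky 8×8 compression artifacts appear around shape edges and the flat background shows ringing — characteristic JPEG degradation.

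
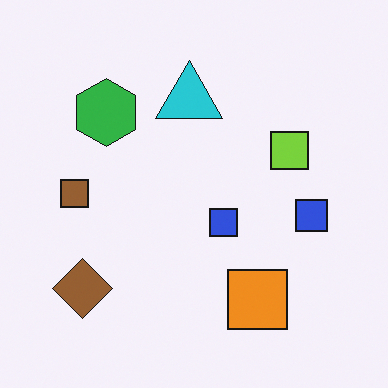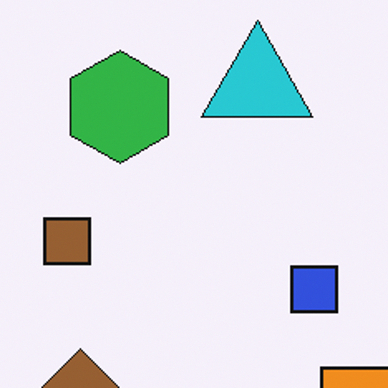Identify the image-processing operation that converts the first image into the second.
It was cropped tightly and scaled back up.

The visible shapes are larger and the field of view is narrower; shapes near the original edges may be partly or wholly outside the frame — a crop-and-rescale.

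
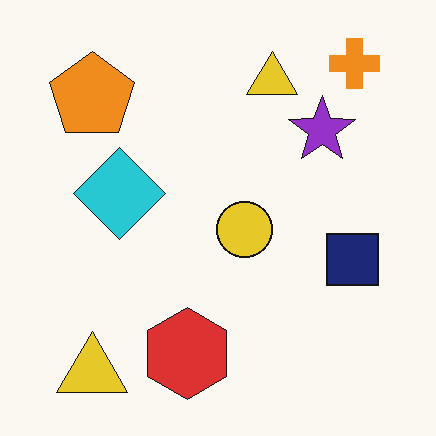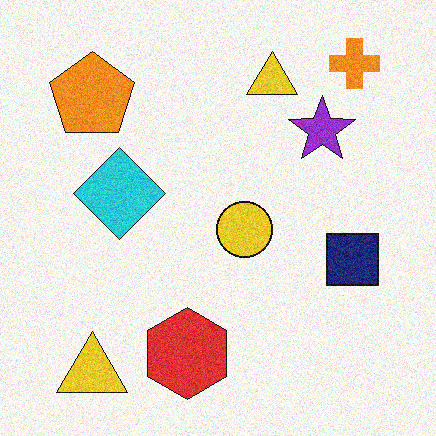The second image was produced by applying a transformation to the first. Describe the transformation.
It was degraded with visible gaussian noise.

Random speckle covers the whole image, including the flat background.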